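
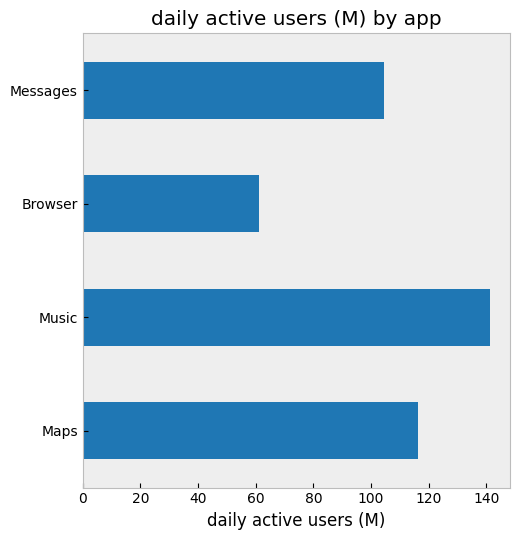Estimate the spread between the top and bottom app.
≈ 80

Max Music ≈ 140, min Browser ≈ 60; range ≈ 80.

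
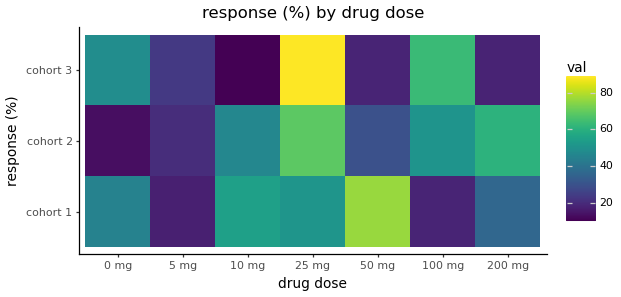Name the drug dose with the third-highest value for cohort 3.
0 mg

Top 4 for cohort 3: 25 mg ≈ 90, 100 mg ≈ 60, 0 mg ≈ 50, 5 mg ≈ 20.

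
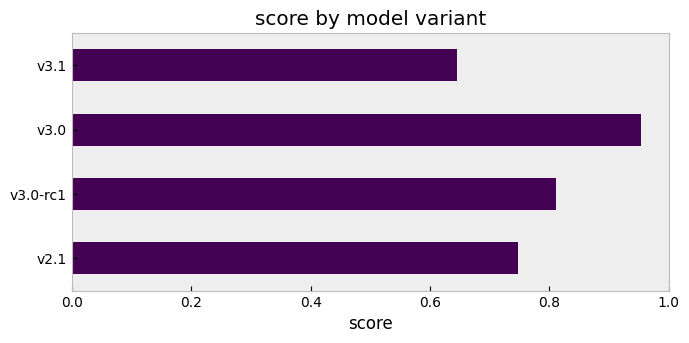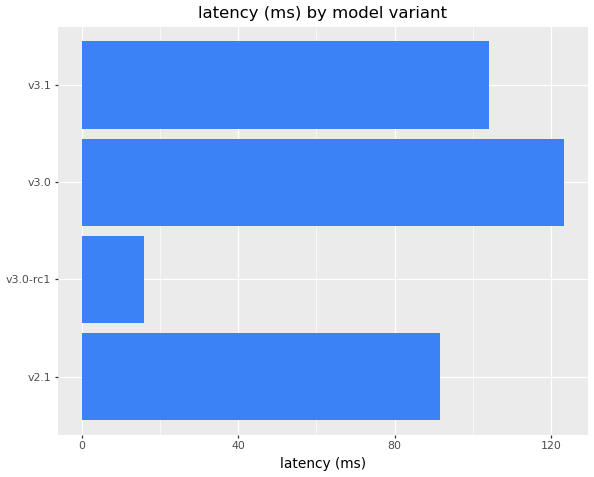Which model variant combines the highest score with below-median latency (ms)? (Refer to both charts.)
Chart 2 median latency (ms) ≈ 100; below-median model variants: v2.1, v3.0-rc1. Among those, v3.0-rc1 has the highest score (≈ 0.8).

v3.0-rc1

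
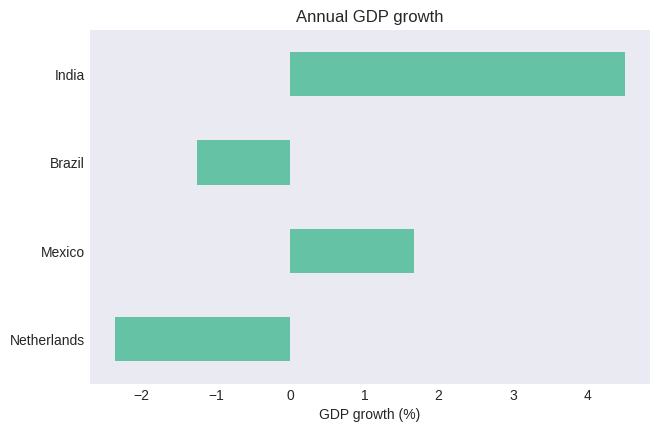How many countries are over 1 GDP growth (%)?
Above 1: Mexico, India.

2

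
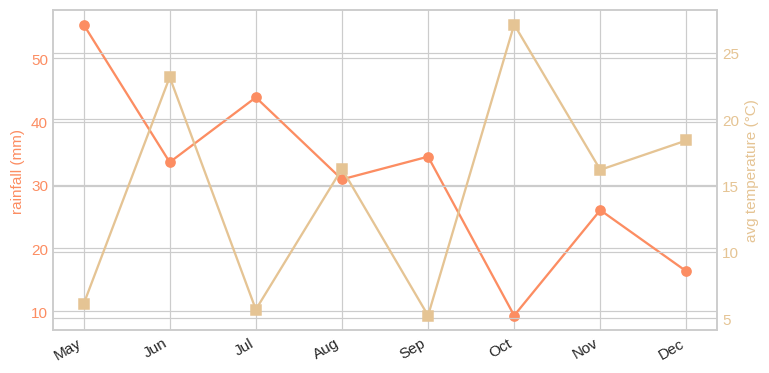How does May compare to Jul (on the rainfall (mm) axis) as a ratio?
≈ 1.22×

May ≈ 55, Jul ≈ 45; 55/45 ≈ 1.22.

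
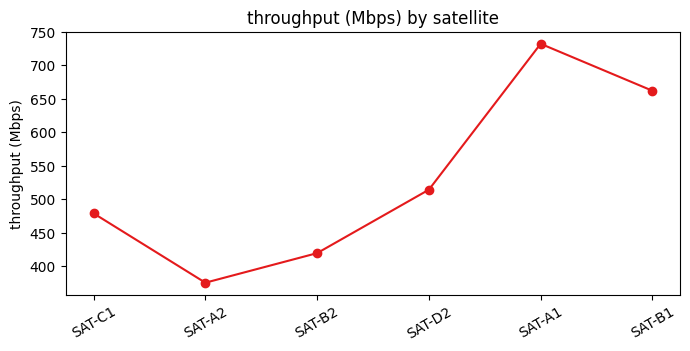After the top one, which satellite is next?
SAT-B1

Top 3: SAT-A1 ≈ 750, SAT-B1 ≈ 650, SAT-D2 ≈ 500.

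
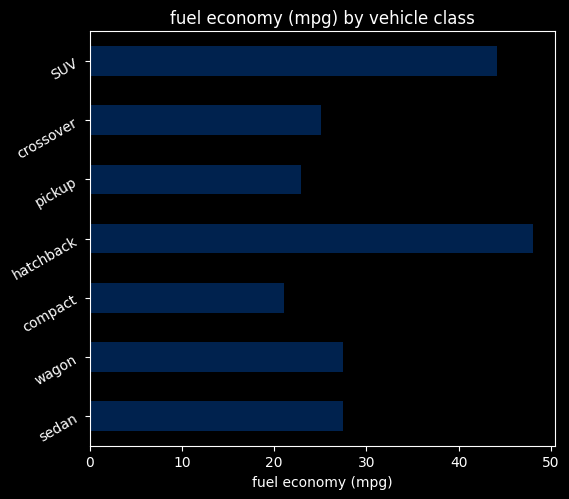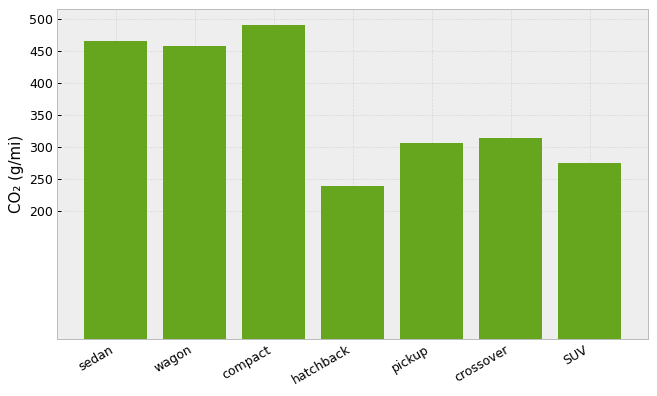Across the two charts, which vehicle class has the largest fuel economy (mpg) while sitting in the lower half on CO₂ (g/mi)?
Chart 2 median CO₂ (g/mi) ≈ 300; below-median vehicle classes: hatchback, pickup, SUV. Among those, hatchback has the highest fuel economy (mpg) (≈ 50).

hatchback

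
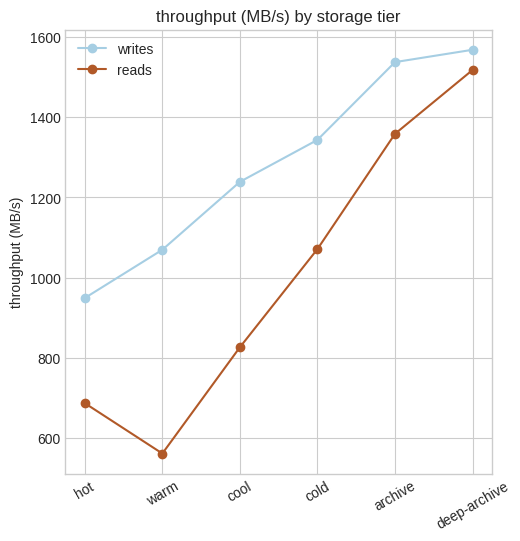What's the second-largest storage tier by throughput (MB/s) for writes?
archive

Top 3 for writes: deep-archive ≈ 1600, archive ≈ 1500, cold ≈ 1300.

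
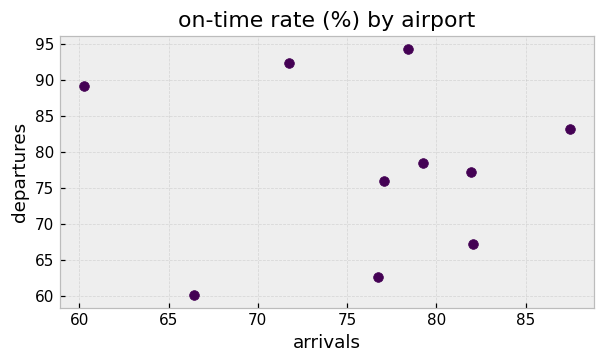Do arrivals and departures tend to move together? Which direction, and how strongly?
Points are roughly uncorrelated; weak (|r| ≈ 0.1).

no clear correlation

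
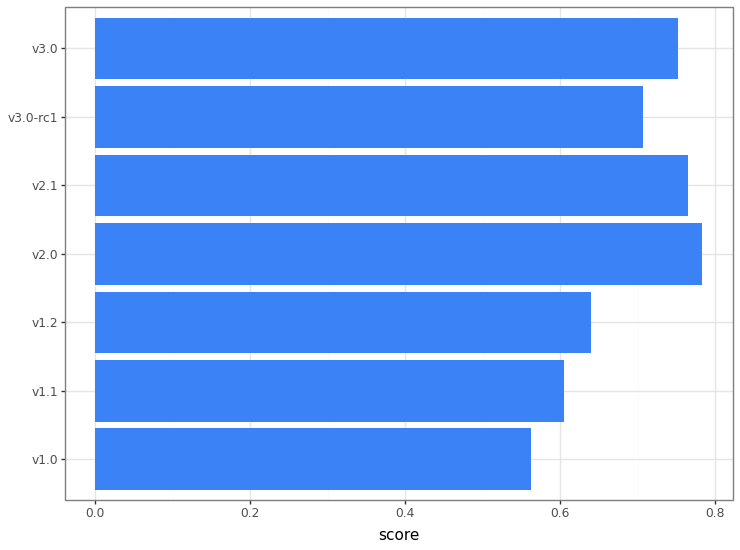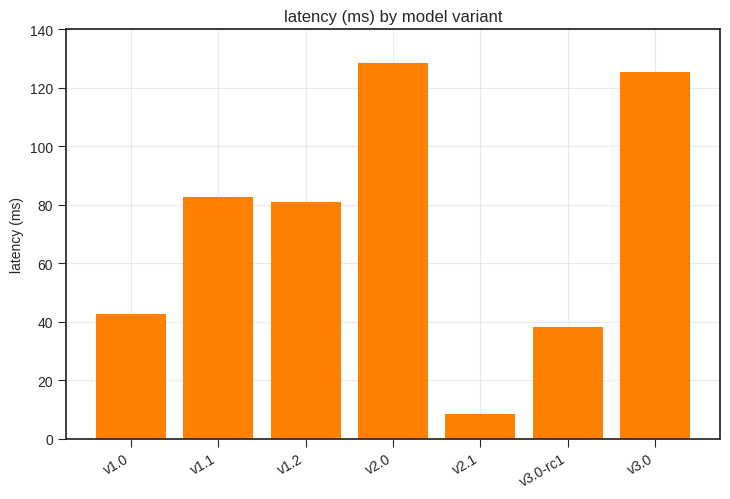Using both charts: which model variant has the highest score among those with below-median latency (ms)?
Chart 2 median latency (ms) ≈ 80; below-median model variants: v1.0, v2.1, v3.0-rc1. Among those, v2.1 has the highest score (≈ 0.8).

v2.1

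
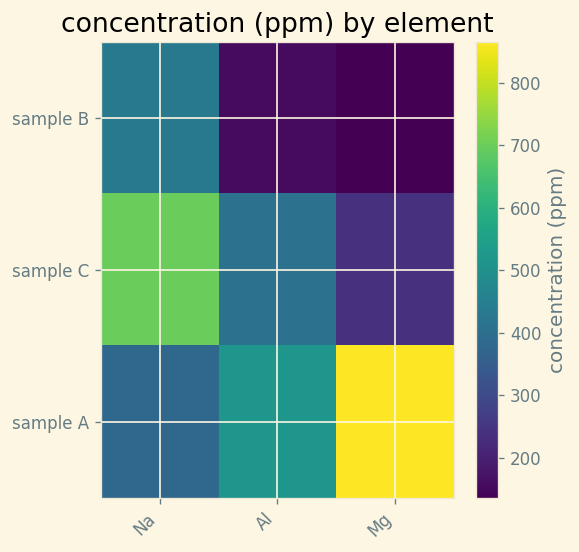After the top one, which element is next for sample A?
Top 3 for sample A: Mg ≈ 900, Al ≈ 500, Na ≈ 400.

Al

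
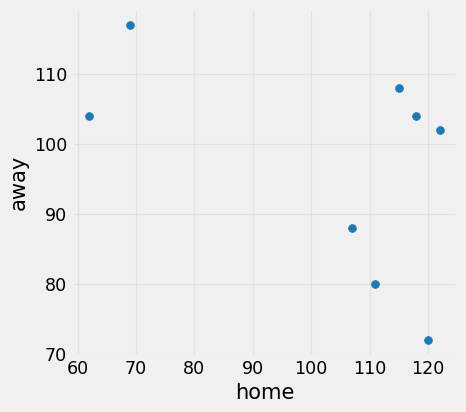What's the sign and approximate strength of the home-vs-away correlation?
Points are negatively correlated; moderate (|r| ≈ 0.5).

negative, moderate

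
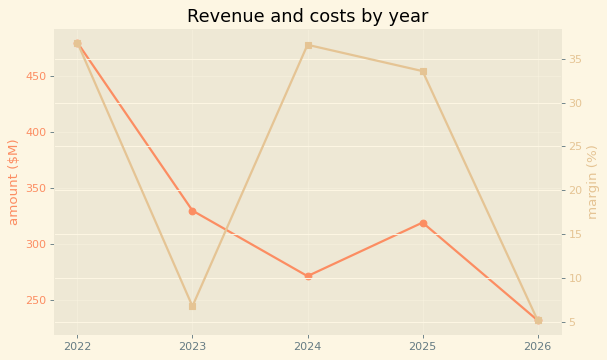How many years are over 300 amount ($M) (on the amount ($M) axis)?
Above 300: 2022, 2023, 2025.

3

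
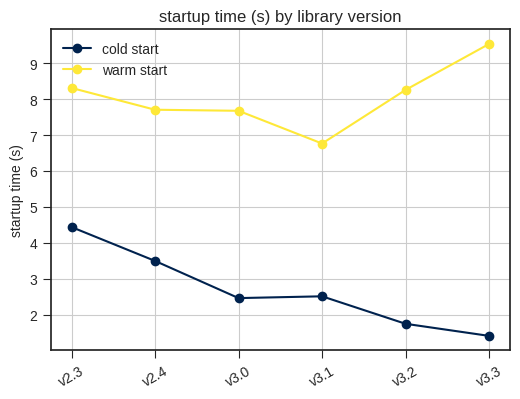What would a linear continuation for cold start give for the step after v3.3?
≈ 0

Last three: 3, 2, 1 → slope ≈ -1/step → next ≈ 0.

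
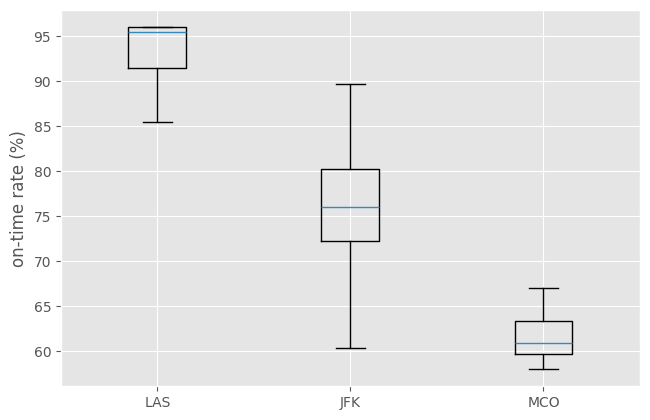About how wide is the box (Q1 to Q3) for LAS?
Q3 ≈ 95, Q1 ≈ 90; IQR ≈ 5.

≈ 5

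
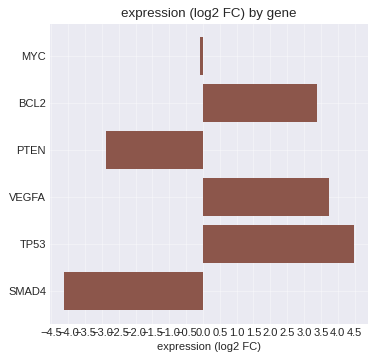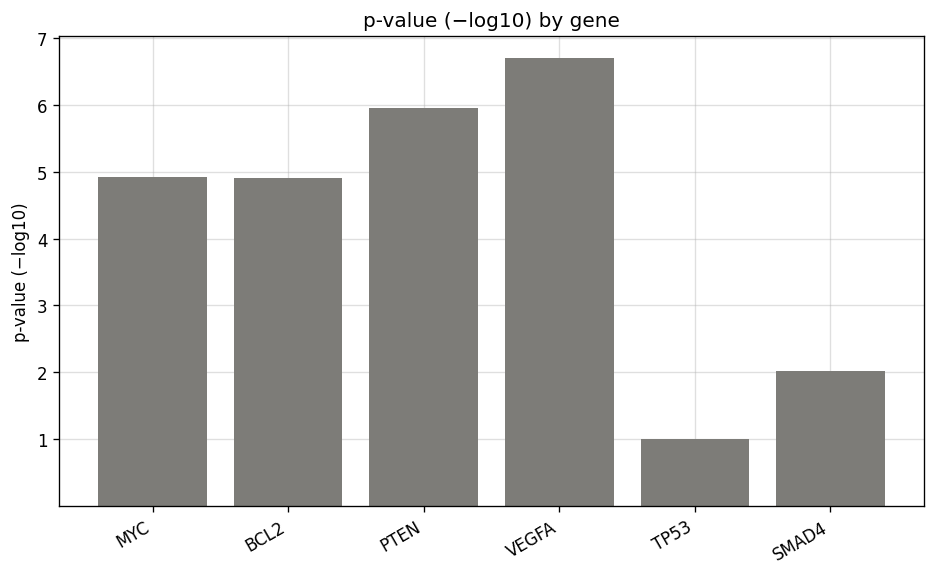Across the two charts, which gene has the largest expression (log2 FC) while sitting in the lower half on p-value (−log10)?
Chart 2 median p-value (−log10) ≈ 5; below-median genes: BCL2, TP53, SMAD4. Among those, TP53 has the highest expression (log2 FC) (≈ 4.5).

TP53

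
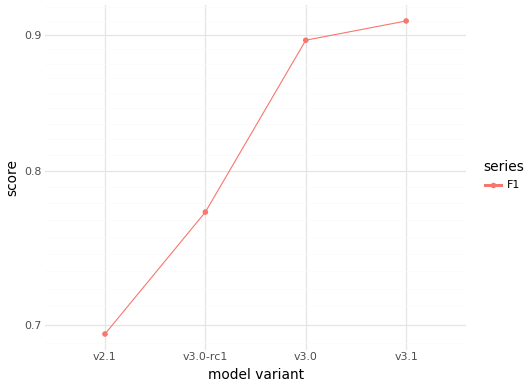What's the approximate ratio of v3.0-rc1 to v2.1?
v3.0-rc1 ≈ 0.78, v2.1 ≈ 0.70; 0.78/0.70 ≈ 1.11.

≈ 1.11×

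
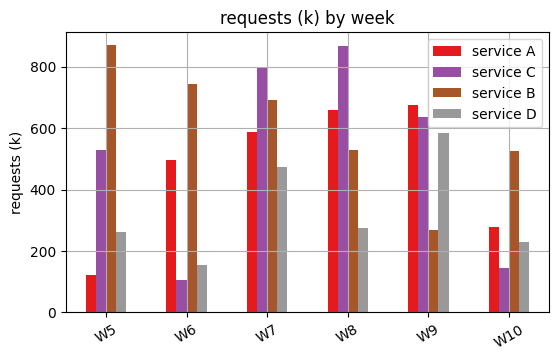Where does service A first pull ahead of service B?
W7: service A ≈ 600 vs service B ≈ 700 (not yet); W8: service A ≈ 700 vs service B ≈ 500 (first crossover).

W8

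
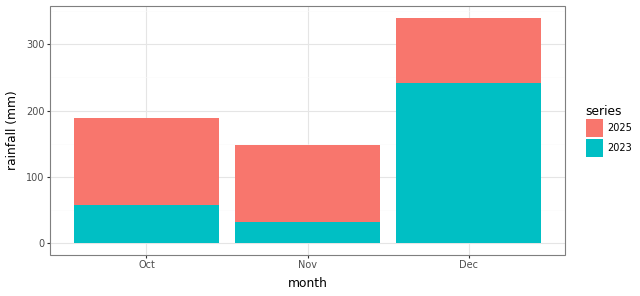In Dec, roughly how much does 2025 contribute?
2025 top ≈ 350, bottom ≈ 250; segment ≈ 100.

≈ 100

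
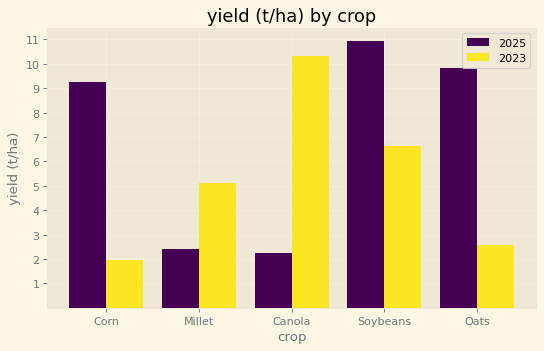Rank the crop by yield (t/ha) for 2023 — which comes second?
Top 3 for 2023: Canola ≈ 10, Soybeans ≈ 7, Millet ≈ 5.

Soybeans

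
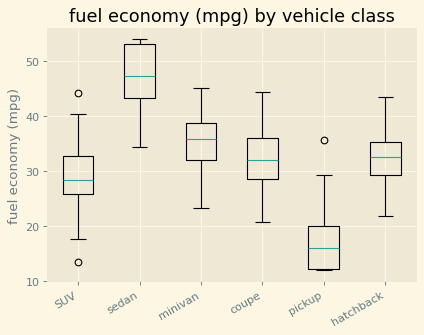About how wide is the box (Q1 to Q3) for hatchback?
≈ 5

Q3 ≈ 35, Q1 ≈ 30; IQR ≈ 5.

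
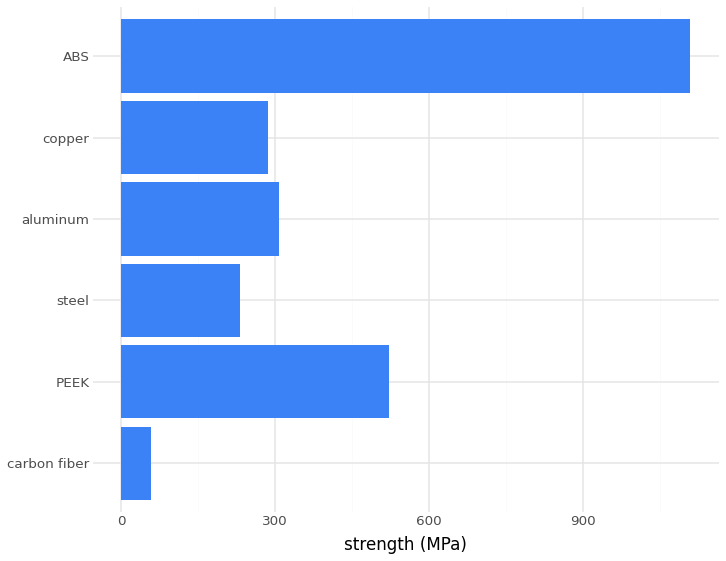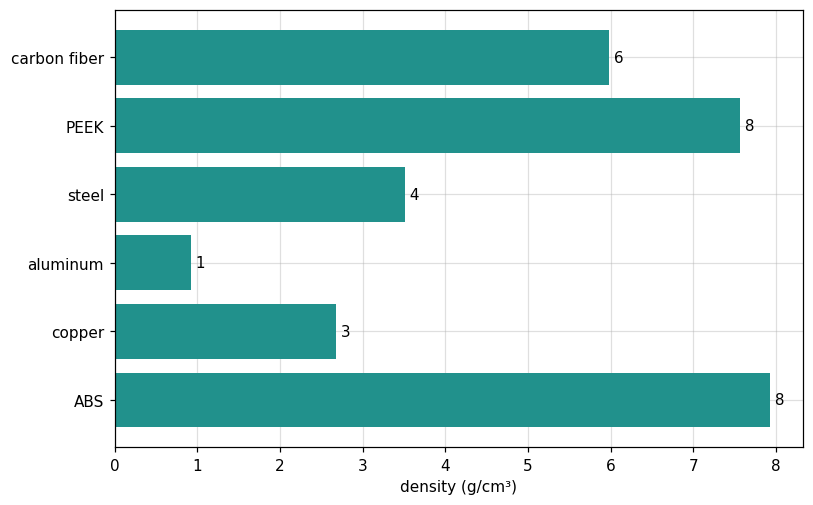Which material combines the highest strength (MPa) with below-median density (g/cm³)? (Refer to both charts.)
Chart 2 median density (g/cm³) ≈ 5; below-median materials: steel, aluminum, copper. Among those, aluminum has the highest strength (MPa) (≈ 400).

aluminum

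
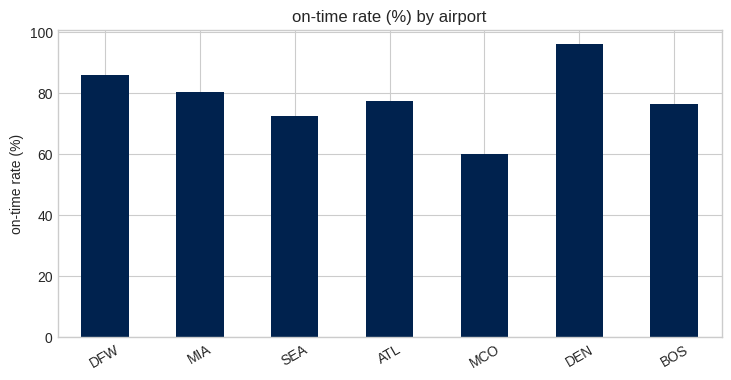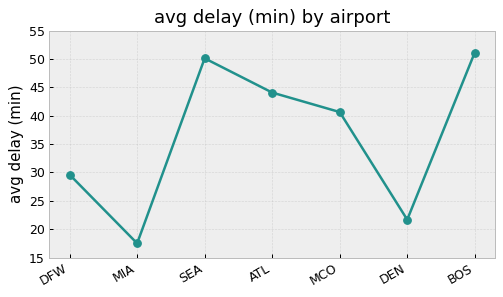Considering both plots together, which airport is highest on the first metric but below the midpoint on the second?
Chart 2 median avg delay (min) ≈ 40; below-median airports: DFW, MIA, DEN. Among those, DEN has the highest on-time rate (%) (≈ 100).

DEN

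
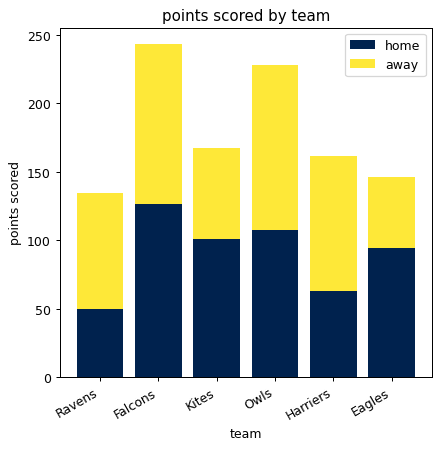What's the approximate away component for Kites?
away top ≈ 175, bottom ≈ 100; segment ≈ 75.

≈ 75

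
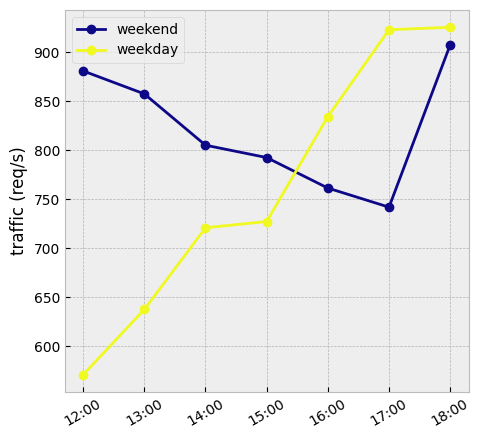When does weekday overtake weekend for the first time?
15:00: weekday ≈ 750 vs weekend ≈ 800 (not yet); 16:00: weekday ≈ 850 vs weekend ≈ 750 (first crossover).

16:00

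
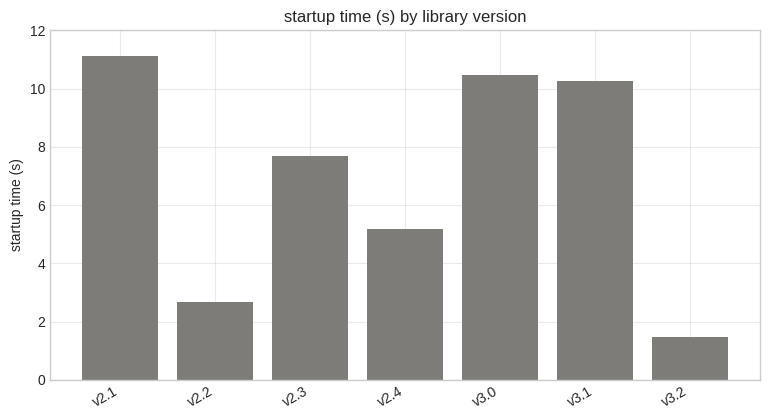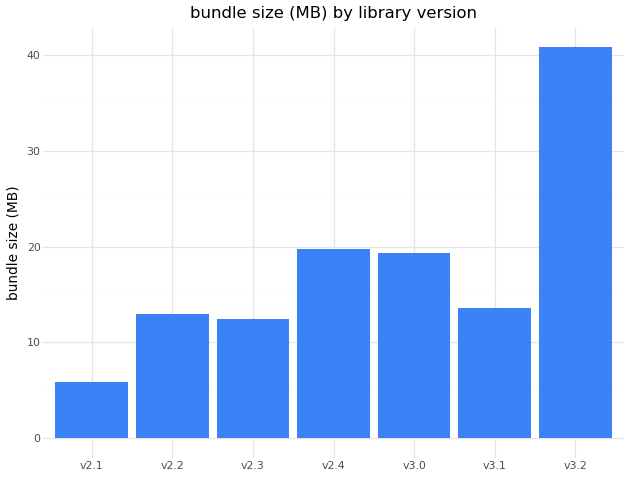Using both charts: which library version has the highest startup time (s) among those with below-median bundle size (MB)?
Chart 2 median bundle size (MB) ≈ 15; below-median library versions: v2.1, v2.2, v2.3. Among those, v2.1 has the highest startup time (s) (≈ 12).

v2.1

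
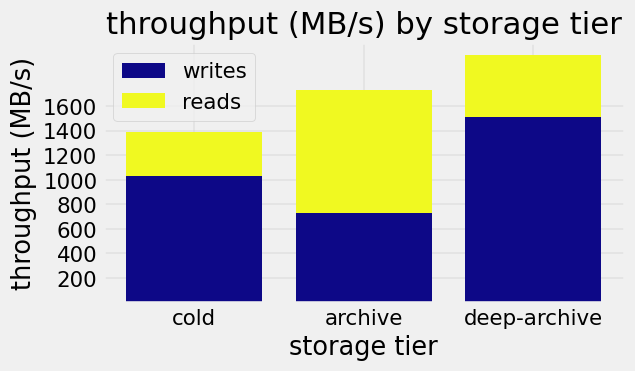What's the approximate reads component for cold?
≈ 400

reads top ≈ 1400, bottom ≈ 1000; segment ≈ 400.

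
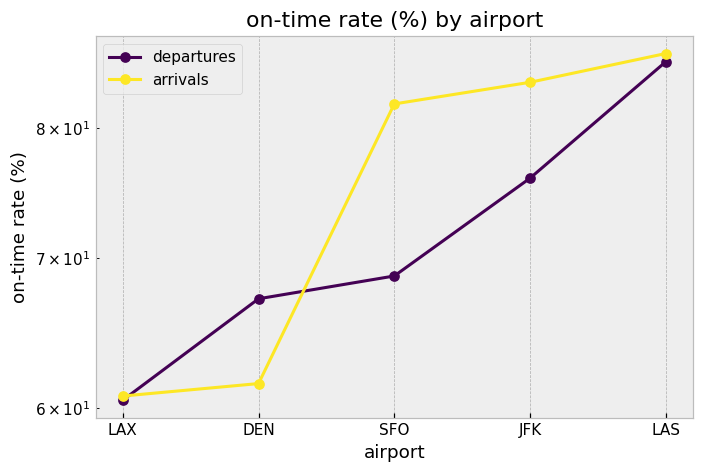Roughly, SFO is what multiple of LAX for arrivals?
≈ 1.33×

SFO ≈ 80, LAX ≈ 60; 80/60 ≈ 1.33.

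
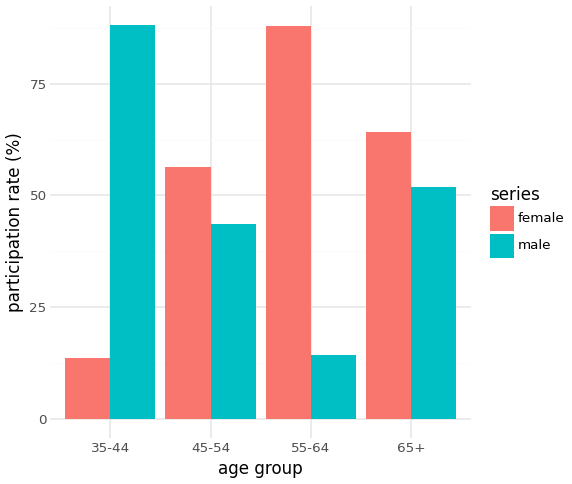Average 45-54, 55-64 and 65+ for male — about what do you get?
(40 + 10 + 50) / 3 ≈ 33.

≈ 33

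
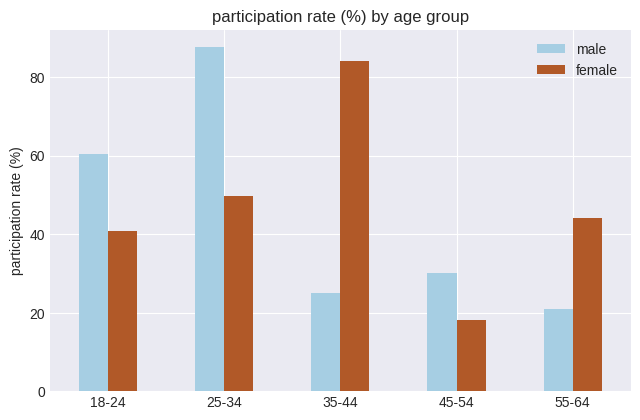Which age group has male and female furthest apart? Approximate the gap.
35-44: male ≈ 30, female ≈ 80 → gap ≈ 50. Next-largest (25-34) is only ≈ 40.

35-44, ≈ 50 %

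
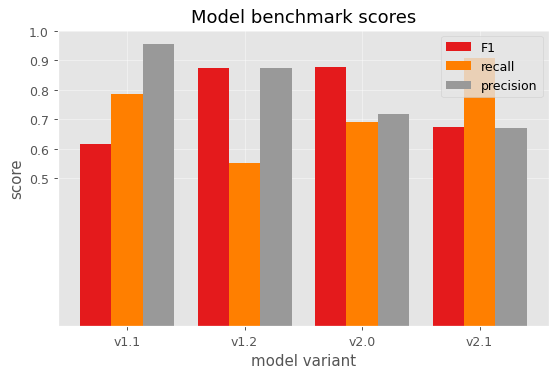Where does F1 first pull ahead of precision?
v2.0

v1.2: F1 ≈ 0.9 vs precision ≈ 0.9 (not yet); v2.0: F1 ≈ 0.9 vs precision ≈ 0.7 (first crossover).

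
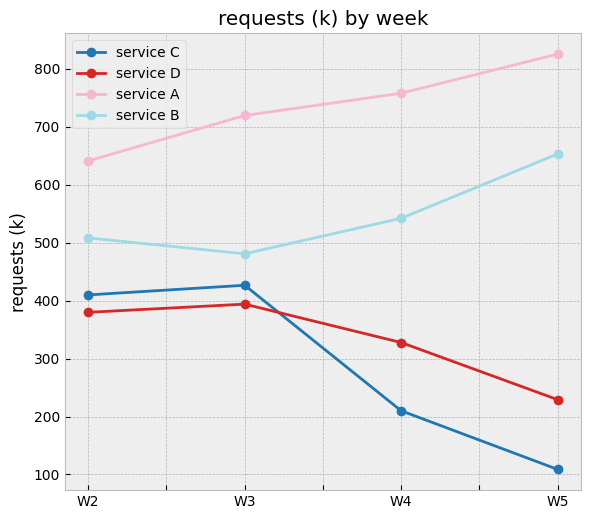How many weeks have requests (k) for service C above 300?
2

Above 300: W2, W3.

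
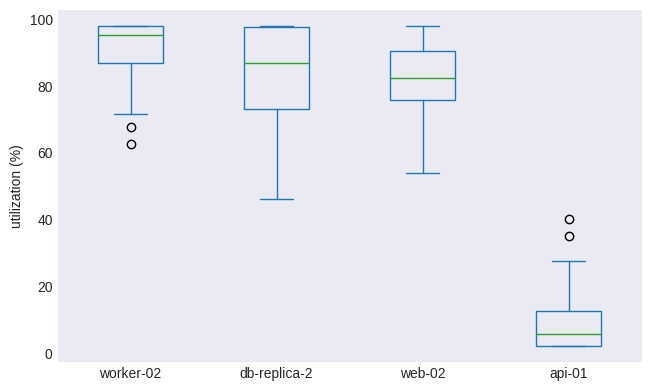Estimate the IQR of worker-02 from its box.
Q3 ≈ 100, Q1 ≈ 90; IQR ≈ 10.

≈ 10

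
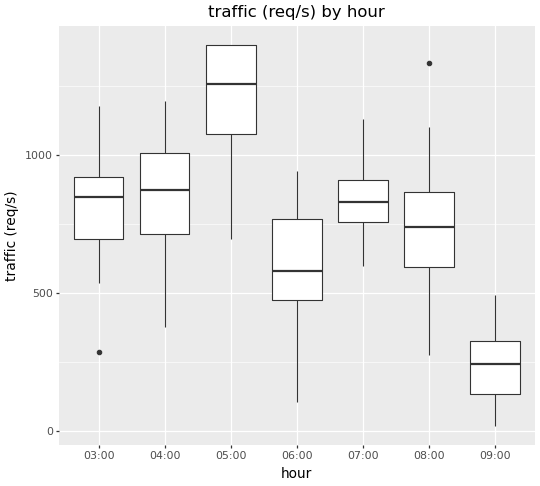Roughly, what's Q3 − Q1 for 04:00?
Q3 ≈ 1000, Q1 ≈ 700; IQR ≈ 300.

≈ 300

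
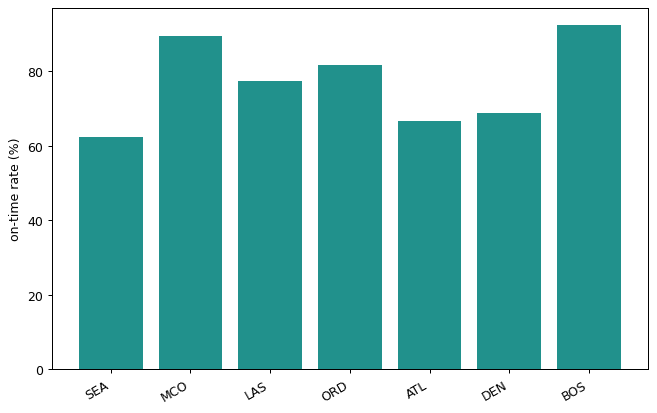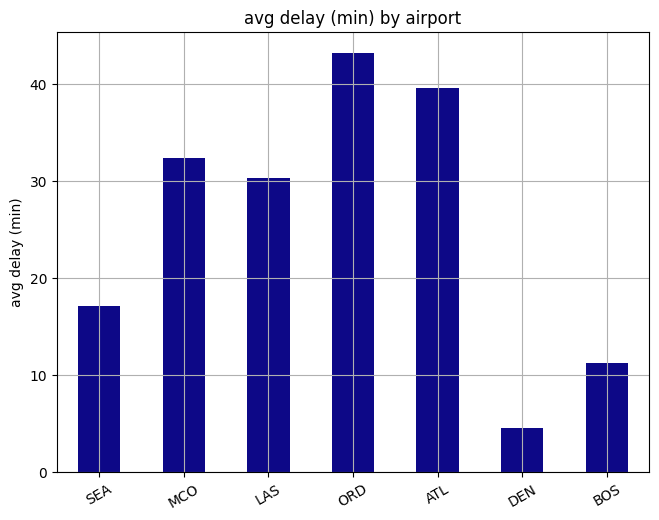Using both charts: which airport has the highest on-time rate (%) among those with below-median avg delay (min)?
Chart 2 median avg delay (min) ≈ 30; below-median airports: SEA, DEN, BOS. Among those, BOS has the highest on-time rate (%) (≈ 90).

BOS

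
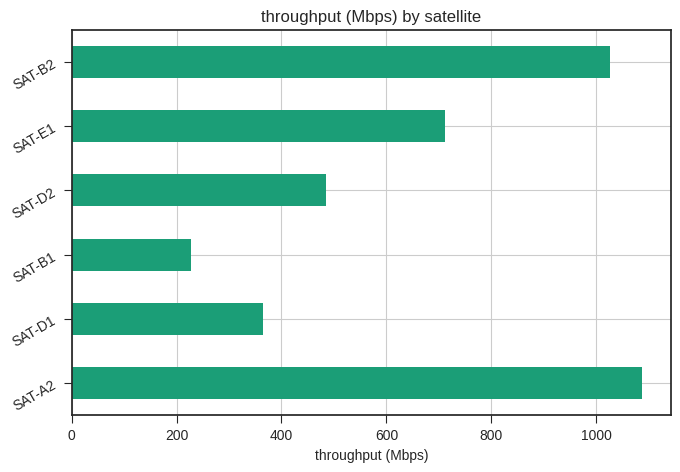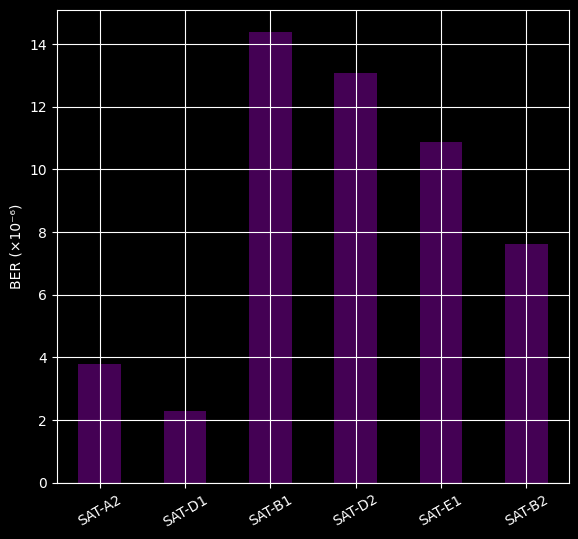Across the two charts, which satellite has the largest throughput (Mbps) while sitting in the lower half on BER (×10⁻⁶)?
Chart 2 median BER (×10⁻⁶) ≈ 10; below-median satellites: SAT-A2, SAT-D1, SAT-B2. Among those, SAT-A2 has the highest throughput (Mbps) (≈ 1100).

SAT-A2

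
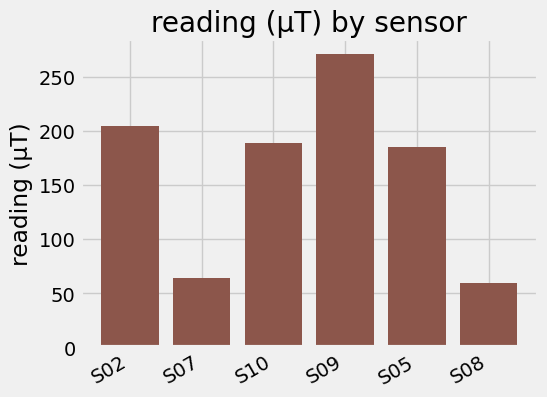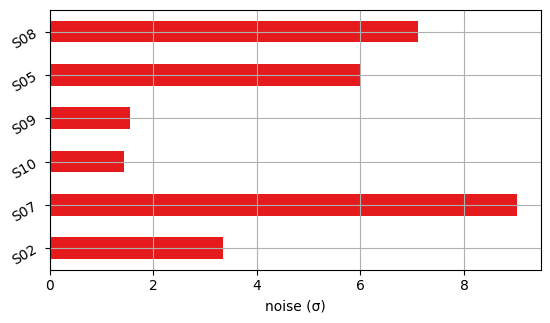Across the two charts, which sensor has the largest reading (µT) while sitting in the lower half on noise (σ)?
Chart 2 median noise (σ) ≈ 5; below-median sensors: S02, S10, S09. Among those, S09 has the highest reading (µT) (≈ 275).

S09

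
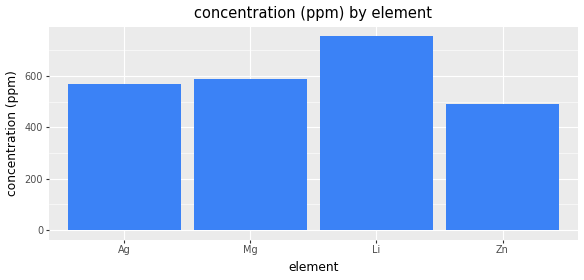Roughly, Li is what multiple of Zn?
Li ≈ 800, Zn ≈ 500; 800/500 ≈ 1.6.

≈ 1.6×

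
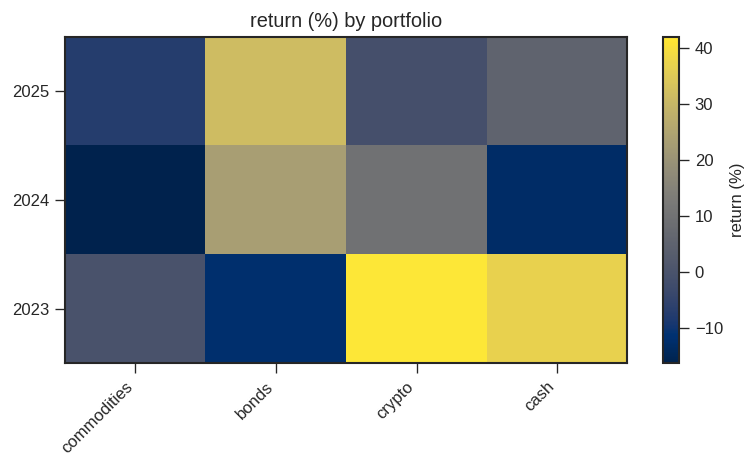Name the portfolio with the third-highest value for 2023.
commodities

Top 4 for 2023: crypto ≈ 40, cash ≈ 35, commodities ≈ 0, bonds ≈ -10.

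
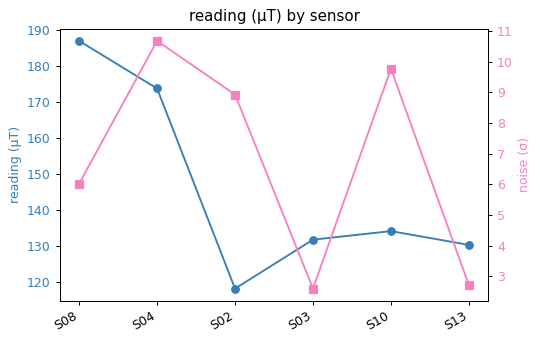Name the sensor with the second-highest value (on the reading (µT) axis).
Top 3 (on the reading (µT) axis): S08 ≈ 190, S04 ≈ 170, S10 ≈ 130.

S04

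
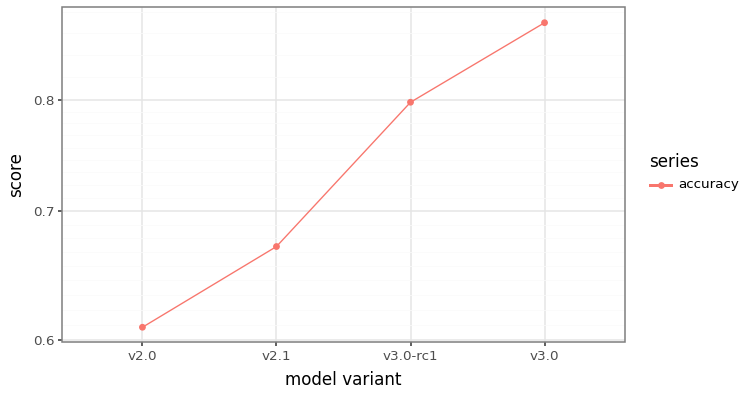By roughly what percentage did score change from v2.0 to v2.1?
≈ +8.3%

v2.0 ≈ 0.60, v2.1 ≈ 0.65; (0.65 − 0.60) / 0.60 ≈ +8.3%.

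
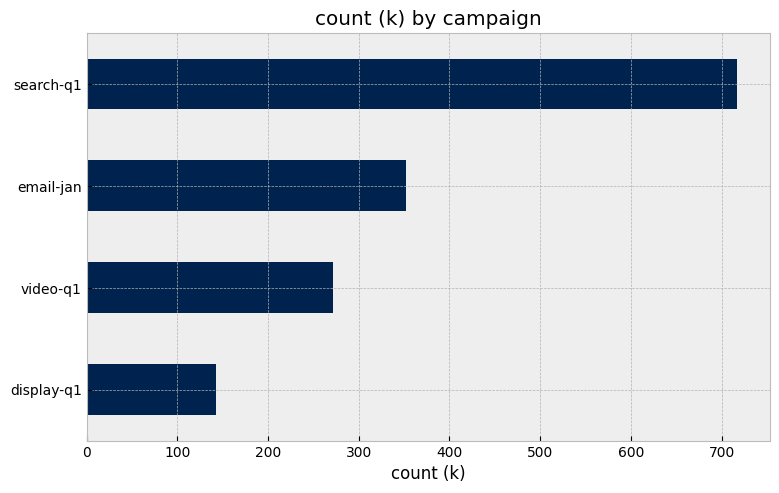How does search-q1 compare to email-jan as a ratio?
≈ 1.75×

search-q1 ≈ 700, email-jan ≈ 400; 700/400 ≈ 1.75.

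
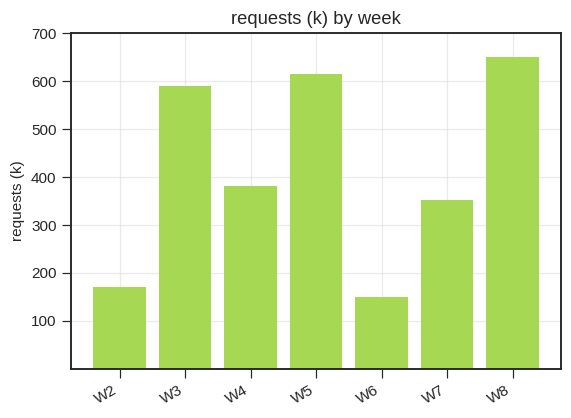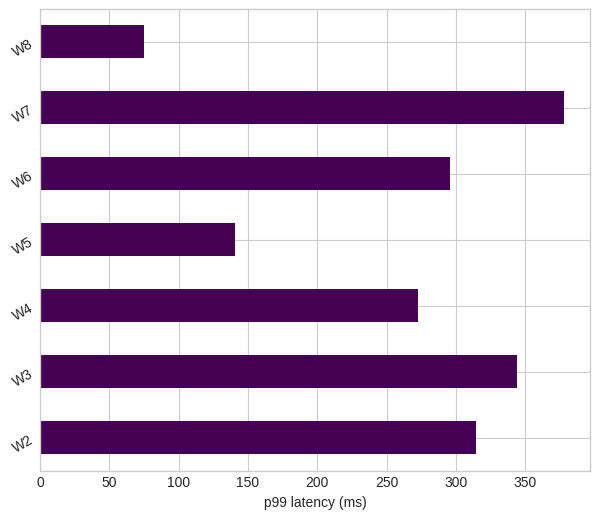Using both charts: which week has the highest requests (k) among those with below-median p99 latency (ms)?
Chart 2 median p99 latency (ms) ≈ 300; below-median weeks: W4, W5, W8. Among those, W8 has the highest requests (k) (≈ 700).

W8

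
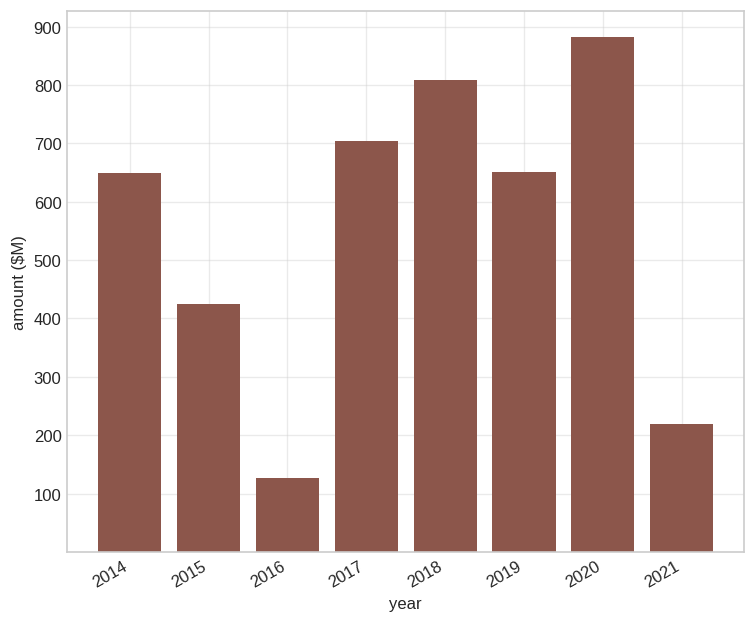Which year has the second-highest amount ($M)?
2018

Top 3: 2020 ≈ 900, 2018 ≈ 800, 2017 ≈ 700.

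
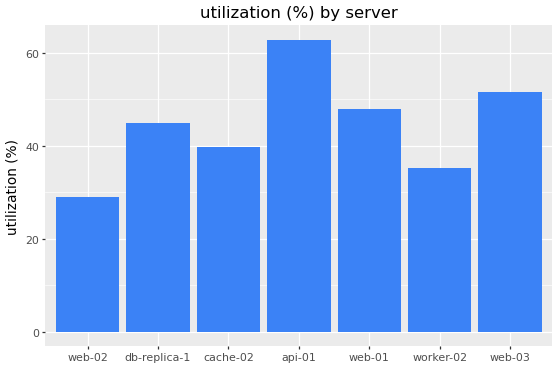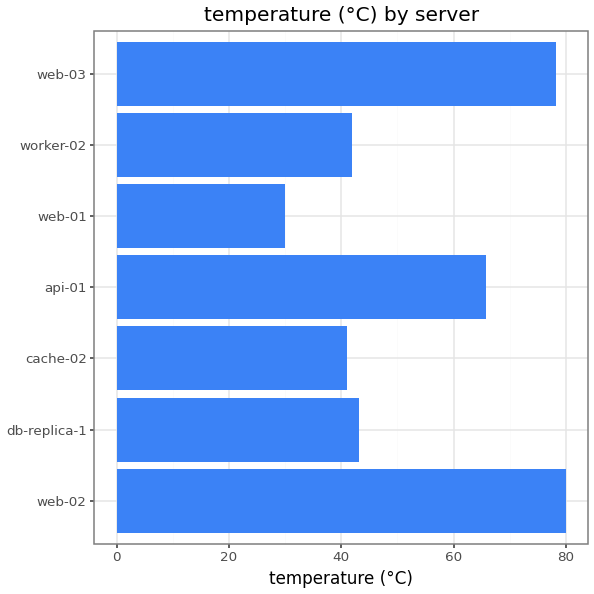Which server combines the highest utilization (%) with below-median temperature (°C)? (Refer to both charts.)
Chart 2 median temperature (°C) ≈ 40; below-median servers: cache-02, web-01, worker-02. Among those, web-01 has the highest utilization (%) (≈ 50).

web-01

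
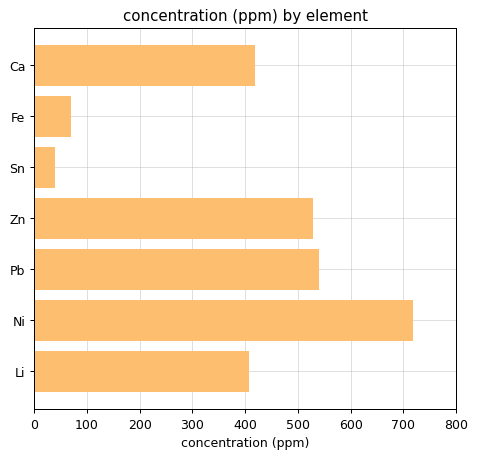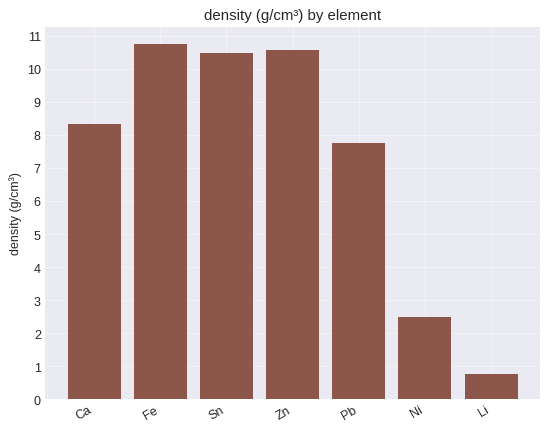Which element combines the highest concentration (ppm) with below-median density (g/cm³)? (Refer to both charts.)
Ni

Chart 2 median density (g/cm³) ≈ 8; below-median elements: Pb, Ni, Li. Among those, Ni has the highest concentration (ppm) (≈ 700).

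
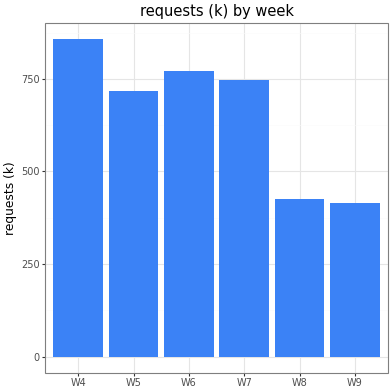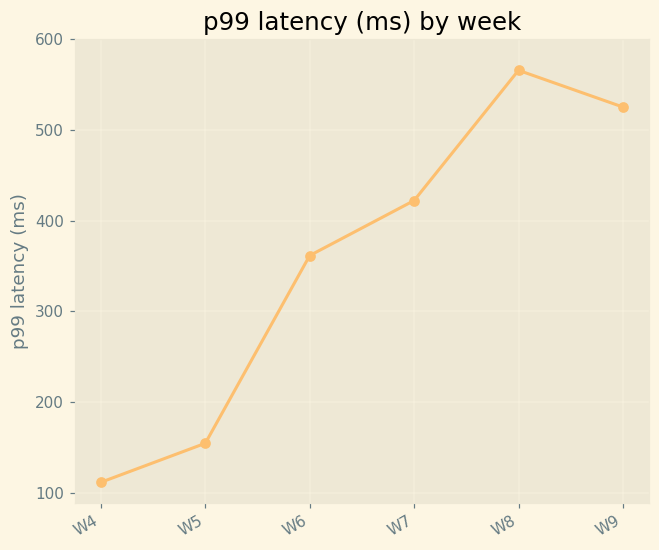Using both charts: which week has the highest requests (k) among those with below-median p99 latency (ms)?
Chart 2 median p99 latency (ms) ≈ 400; below-median weeks: W4, W5, W6. Among those, W4 has the highest requests (k) (≈ 900).

W4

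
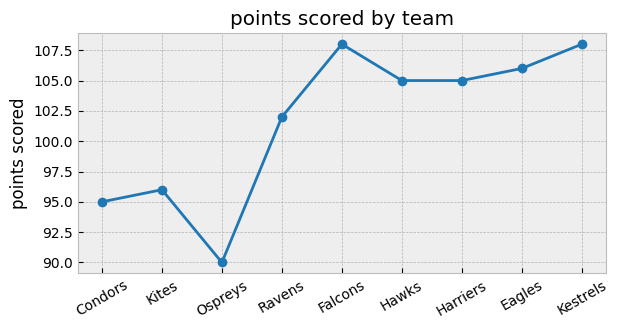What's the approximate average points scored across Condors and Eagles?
(96 + 106) / 2 ≈ 101.

≈ 101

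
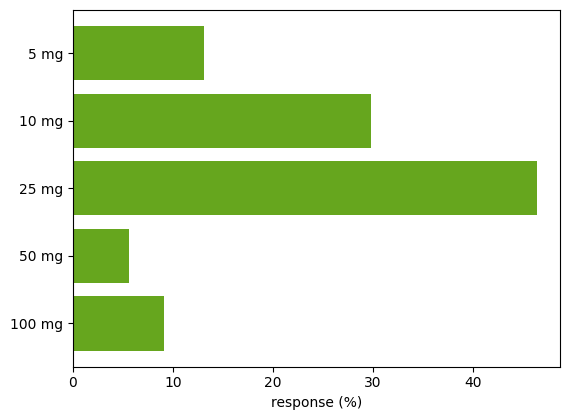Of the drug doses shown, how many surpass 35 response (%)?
Above 35: 25 mg.

1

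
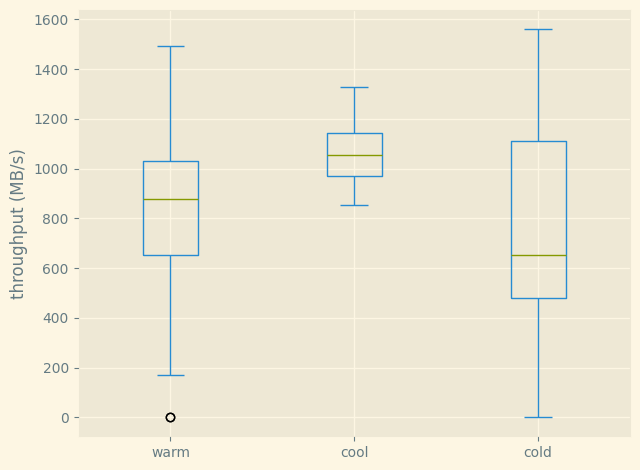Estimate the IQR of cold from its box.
Q3 ≈ 1100, Q1 ≈ 475; IQR ≈ 625.

≈ 625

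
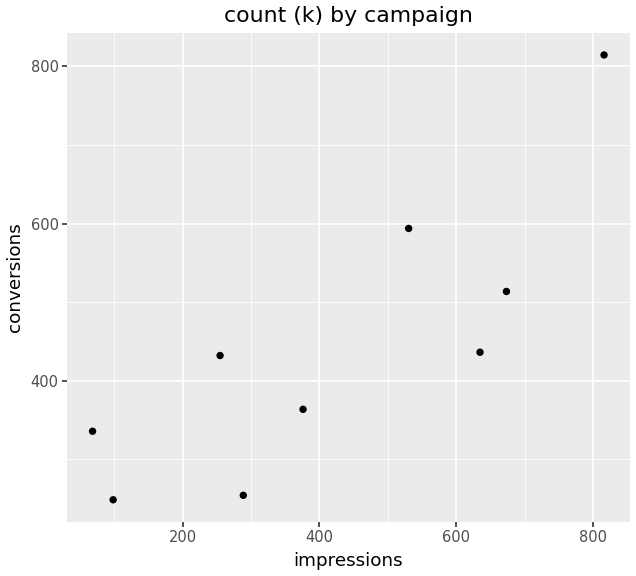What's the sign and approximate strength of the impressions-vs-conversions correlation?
positive, strong

Points are positively correlated; strong (|r| ≈ 0.8).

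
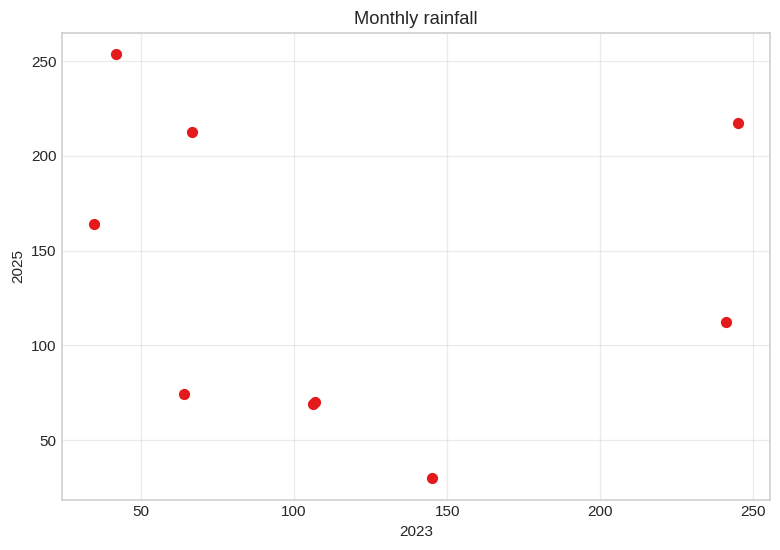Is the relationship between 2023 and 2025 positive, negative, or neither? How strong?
no clear correlation

Points are roughly uncorrelated; weak (|r| ≈ 0.1).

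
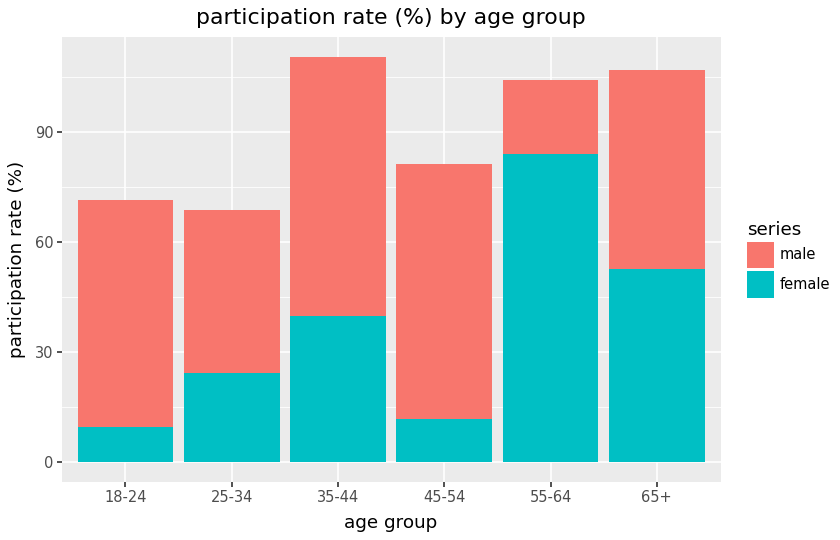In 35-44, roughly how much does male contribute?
≈ 70

male top ≈ 110, bottom ≈ 40; segment ≈ 70.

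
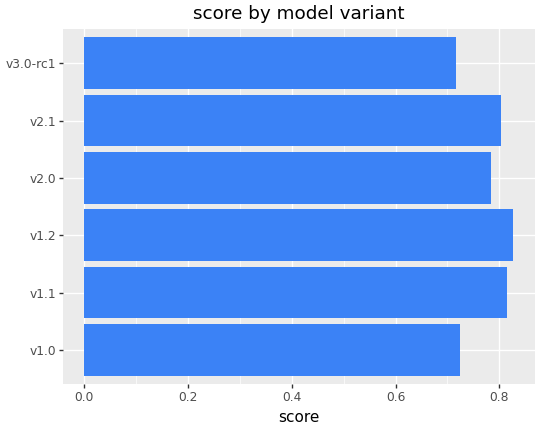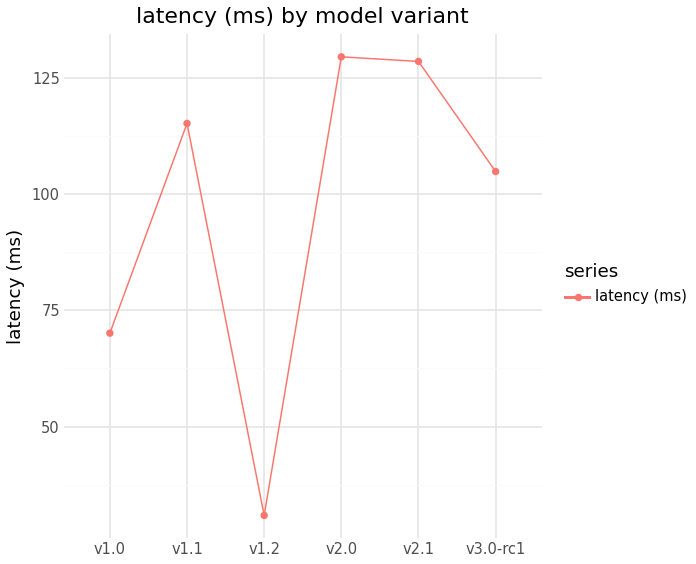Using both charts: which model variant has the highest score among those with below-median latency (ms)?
Chart 2 median latency (ms) ≈ 120; below-median model variants: v1.0, v1.2, v3.0-rc1. Among those, v1.2 has the highest score (≈ 0.8).

v1.2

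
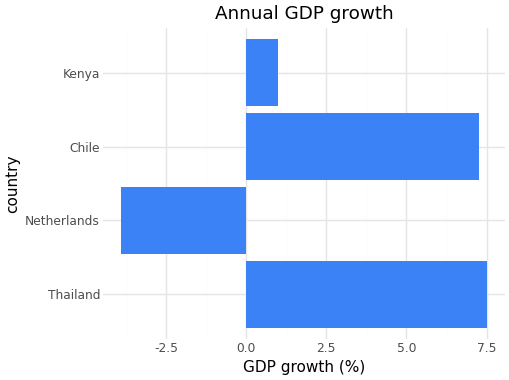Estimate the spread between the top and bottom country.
≈ 12

Max Thailand ≈ 8, min Netherlands ≈ -4; range ≈ 12.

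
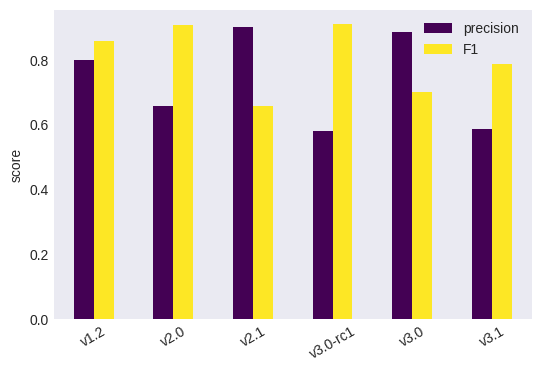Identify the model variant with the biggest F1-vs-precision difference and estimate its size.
v3.0-rc1: F1 ≈ 0.9, precision ≈ 0.6 → gap ≈ 0.3. Next-largest (v2.0) is only ≈ 0.2.

v3.0-rc1, ≈ 0.3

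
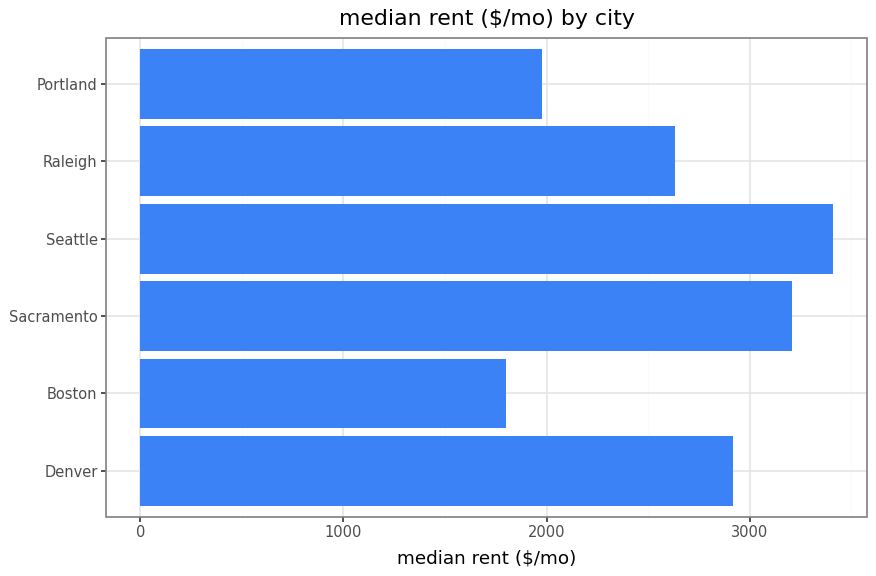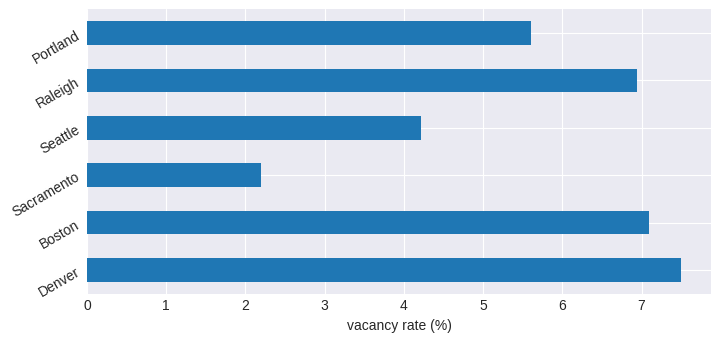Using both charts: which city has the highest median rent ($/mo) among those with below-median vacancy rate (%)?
Chart 2 median vacancy rate (%) ≈ 6; below-median cities: Sacramento, Seattle, Portland. Among those, Seattle has the highest median rent ($/mo) (≈ 3500).

Seattle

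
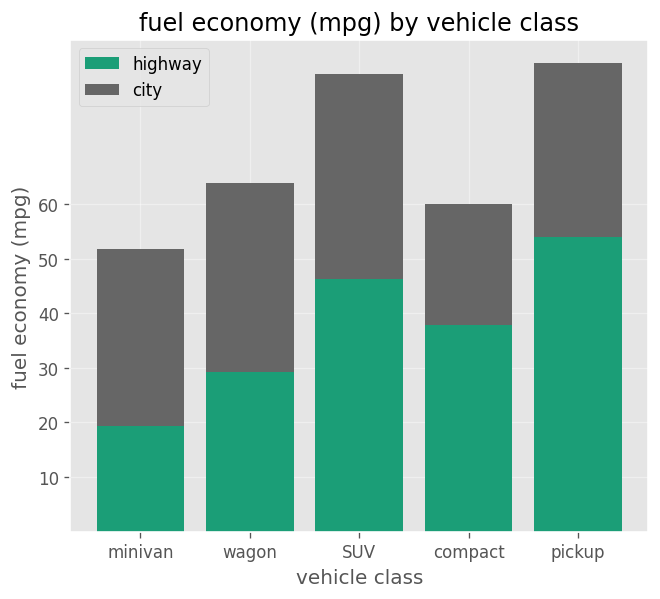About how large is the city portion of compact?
city top ≈ 60, bottom ≈ 40; segment ≈ 20.

≈ 20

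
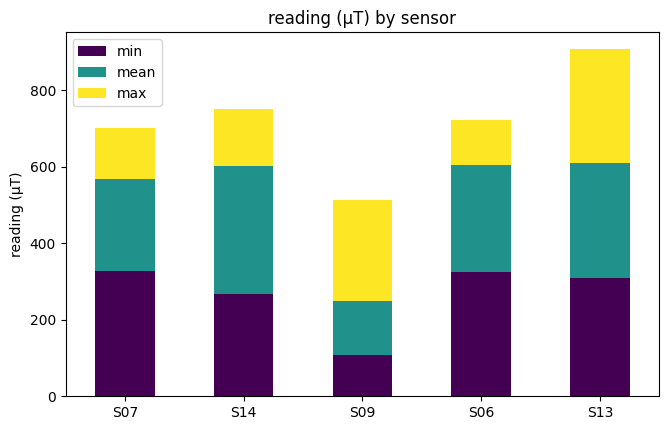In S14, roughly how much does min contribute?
min top ≈ 300, bottom ≈ 0; segment ≈ 300.

≈ 300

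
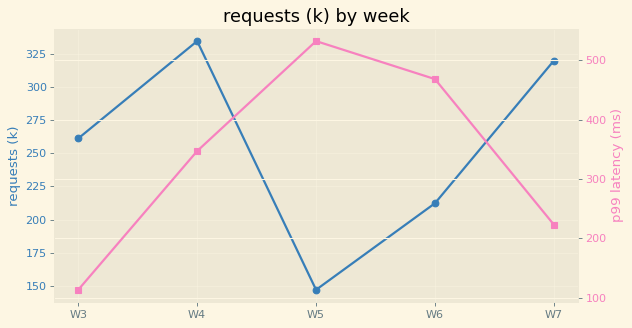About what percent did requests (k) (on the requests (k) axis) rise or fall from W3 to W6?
≈ -15.4%

W3 ≈ 260, W6 ≈ 220; (220 − 260) / 260 ≈ -15.4%.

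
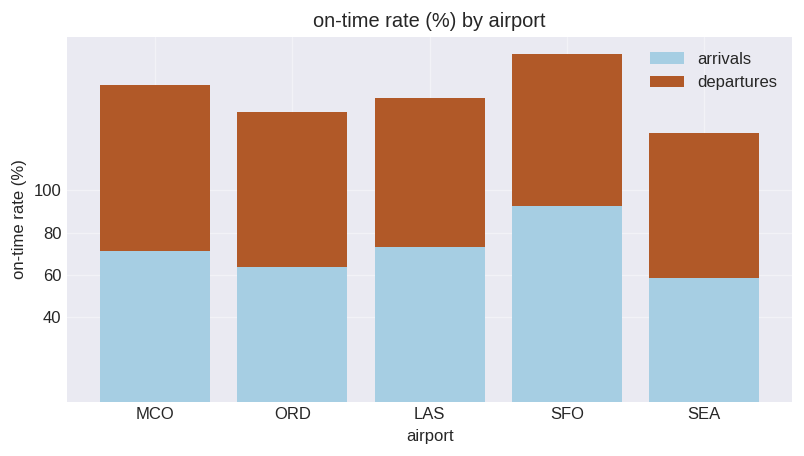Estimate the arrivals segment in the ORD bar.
≈ 60

arrivals top ≈ 60, bottom ≈ 0; segment ≈ 60.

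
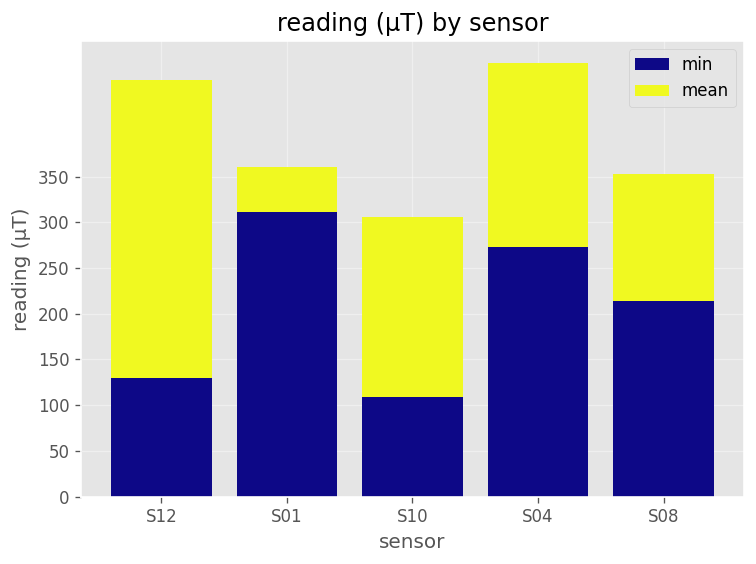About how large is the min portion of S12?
≈ 150

min top ≈ 150, bottom ≈ 0; segment ≈ 150.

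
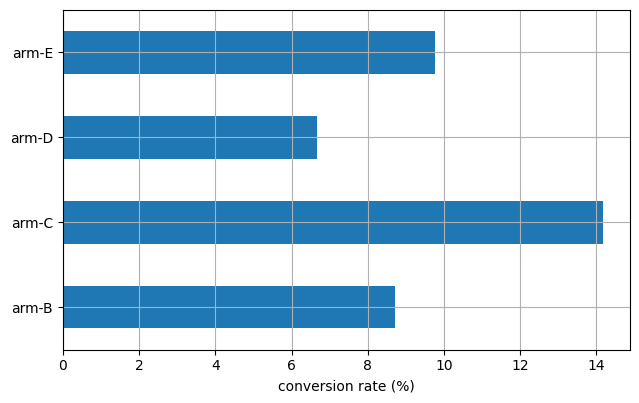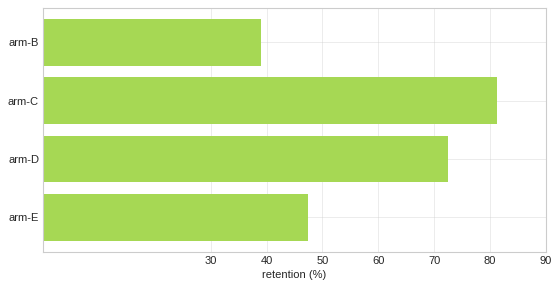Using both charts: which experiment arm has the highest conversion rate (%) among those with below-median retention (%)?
Chart 2 median retention (%) ≈ 60; below-median experiment arms: arm-B, arm-E. Among those, arm-E has the highest conversion rate (%) (≈ 10).

arm-E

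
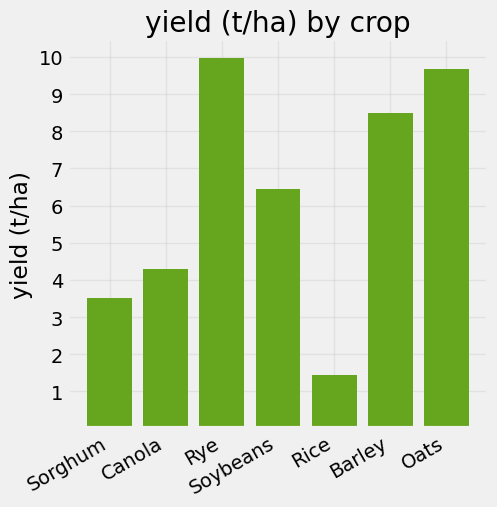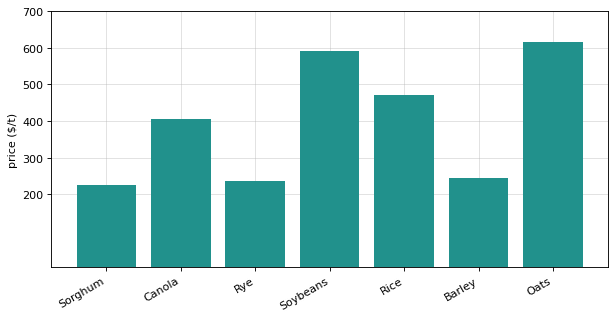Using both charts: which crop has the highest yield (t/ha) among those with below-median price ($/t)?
Chart 2 median price ($/t) ≈ 400; below-median crops: Sorghum, Rye, Barley. Among those, Rye has the highest yield (t/ha) (≈ 10).

Rye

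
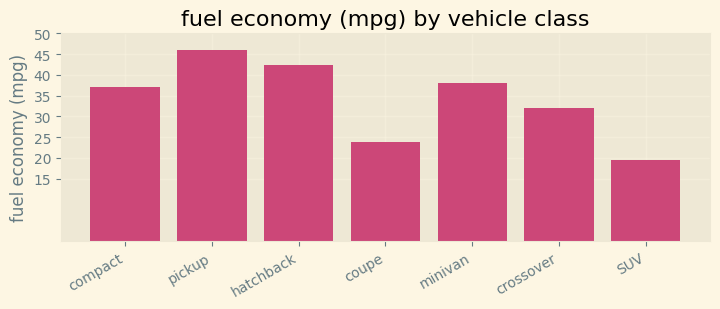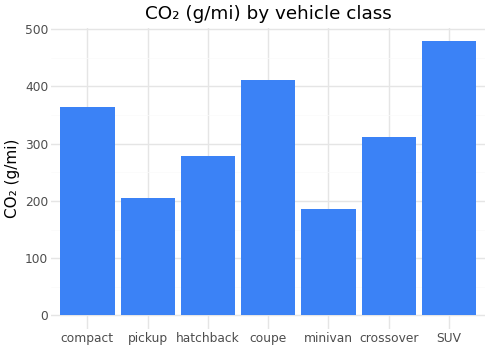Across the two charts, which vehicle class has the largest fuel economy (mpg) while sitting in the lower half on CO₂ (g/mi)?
Chart 2 median CO₂ (g/mi) ≈ 300; below-median vehicle classes: pickup, hatchback, minivan. Among those, pickup has the highest fuel economy (mpg) (≈ 45).

pickup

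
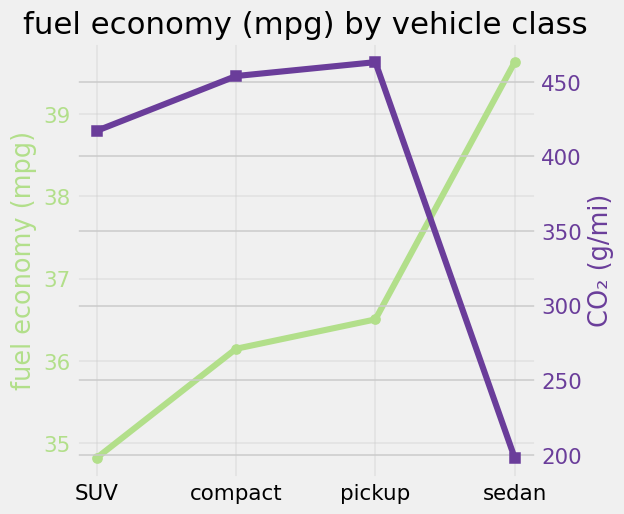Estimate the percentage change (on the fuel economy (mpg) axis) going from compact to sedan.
compact ≈ 36.0, sedan ≈ 39.5; (39.5 − 36.0) / 36.0 ≈ +9.7%.

≈ +9.7%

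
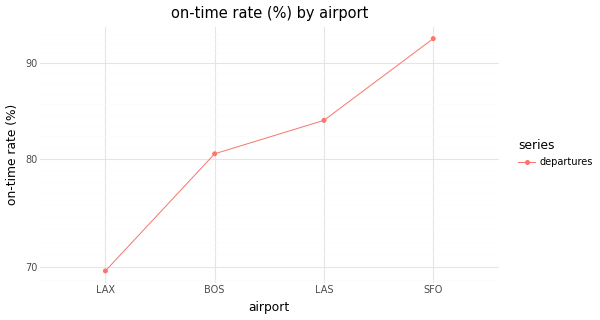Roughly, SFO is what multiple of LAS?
SFO ≈ 92, LAS ≈ 84; 92/84 ≈ 1.1.

≈ 1.1×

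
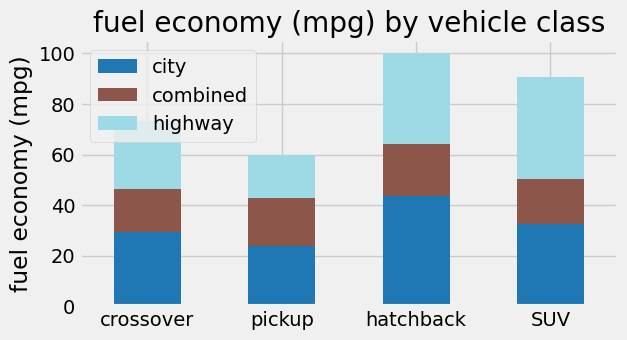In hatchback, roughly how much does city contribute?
city top ≈ 40, bottom ≈ 0; segment ≈ 40.

≈ 40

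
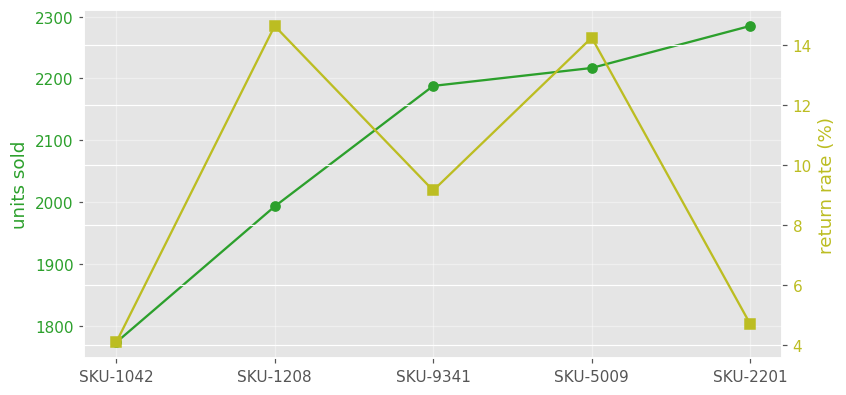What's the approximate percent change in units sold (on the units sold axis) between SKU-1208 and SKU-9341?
≈ +10%

SKU-1208 ≈ 2000, SKU-9341 ≈ 2200; (2200 − 2000) / 2000 ≈ +10%.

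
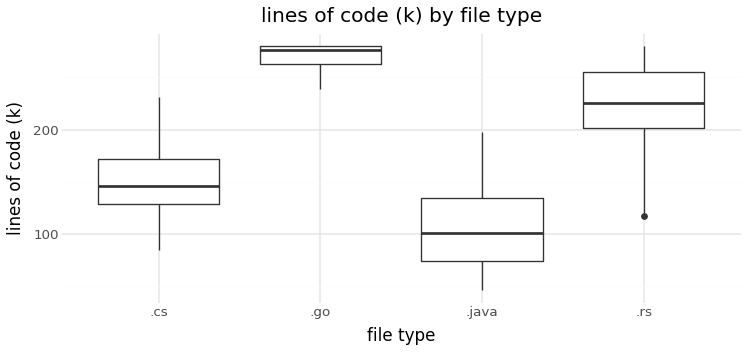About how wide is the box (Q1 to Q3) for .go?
Q3 ≈ 280, Q1 ≈ 260; IQR ≈ 20.

≈ 20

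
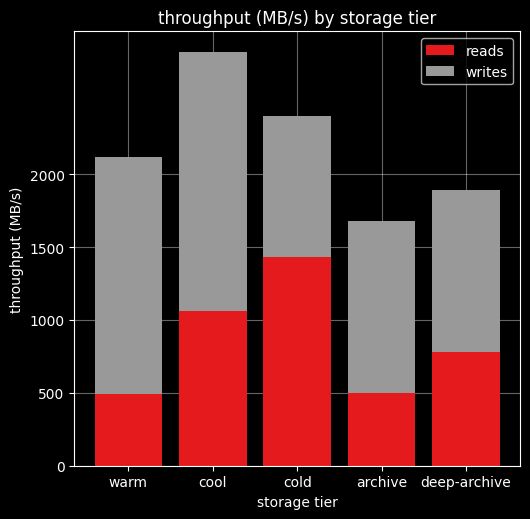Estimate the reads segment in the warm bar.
≈ 500

reads top ≈ 500, bottom ≈ 0; segment ≈ 500.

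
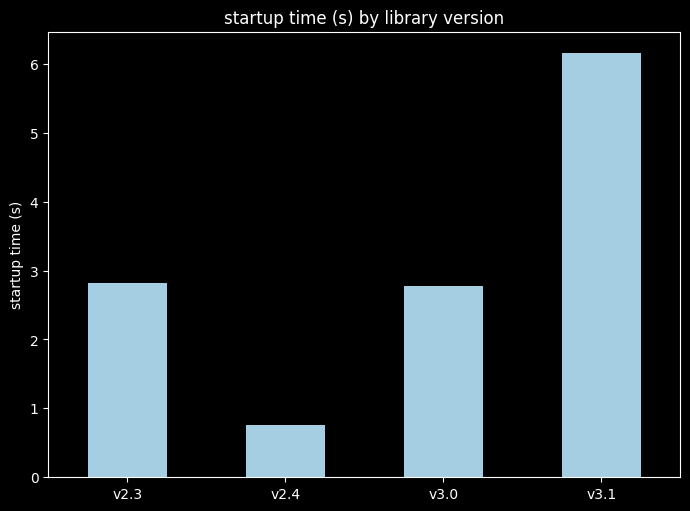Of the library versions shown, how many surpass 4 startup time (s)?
1

Above 4: v3.1.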